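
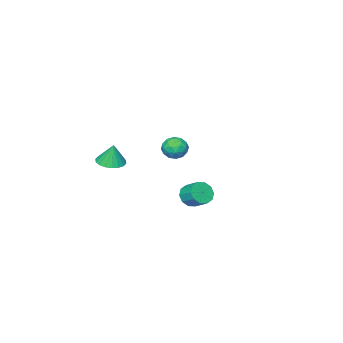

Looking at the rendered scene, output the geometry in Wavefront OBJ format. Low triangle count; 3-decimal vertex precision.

v 3.198 3.51 -4.245
v 3.696 3.825 -4.786
v 3.72 4.765 -4.216
v 3.222 4.45 -3.675
v 3.233 3.923 -4.929
v 3.257 4.864 -4.359
v 2.757 3.863 -4.81
v 2.781 4.804 -4.241
v 2.449 3.669 -4.476
v 2.473 4.61 -3.906
v 2.427 3.413 -4.053
v 2.451 4.354 -3.484
v 2.7 3.195 -3.704
v 2.724 4.135 -3.134
v 3.163 3.096 -3.561
v 3.187 4.037 -2.991
v 3.639 3.156 -3.679
v 3.663 4.097 -3.11
v 3.947 3.35 -4.014
v 3.971 4.291 -3.444
v 3.969 3.606 -4.436
v 3.993 4.547 -3.867
v 2.451 -4.016 -4.215
v 3.285 -3.616 -4.308
v 2.469 -3.724 -2.785
v 3.024 -3.301 -4.369
v 2.65 -3.127 -4.4
v 2.236 -3.129 -4.394
v 1.865 -3.307 -4.352
v 1.609 -3.626 -4.284
v 1.521 -4.021 -4.202
v 1.616 -4.416 -4.122
v 1.877 -4.732 -4.061
v 2.251 -4.906 -4.031
v 2.665 -4.903 -4.037
v 3.036 -4.725 -4.078
v 3.292 -4.407 -4.146
v 3.38 -4.011 -4.228
v -1.18 -1.62 -3.772
v -0.512 -2.195 -3.83
v -2.108 -2.705 -3.71
v -1.44 -3.28 -3.768
v -1.541 -2.792 -3.038
v -0.967 -2.122 -3.077
v -1.653 -2.778 -4.463
v -1.079 -2.108 -4.502
v -0.804 -2.911 -4.257
v -0.735 -2.92 -3.377
v -1.885 -1.98 -4.163
v -1.816 -1.989 -3.283
v -0.764 -1.813 -3.807
v -1.856 -3.087 -3.733
v -1.915 -2.801 -3.304
v -1.522 -3.139 -3.339
v -1.032 -1.769 -3.364
v -0.639 -2.107 -3.398
v -1.244 -2.458 -2.933
v -1.981 -2.793 -4.142
v -1.588 -3.131 -4.176
v -1.098 -1.761 -4.201
v -0.705 -2.099 -4.236
v -1.376 -2.442 -4.607
v -0.544 -2.571 -4.092
v -1.09 -3.209 -4.055
v -1.215 -2.914 -4.464
v -0.877 -2.52 -4.487
v -0.503 -2.576 -3.574
v -1.049 -3.214 -3.538
v -1.108 -2.927 -3.109
v -0.77 -2.533 -3.132
v -0.675 -2.997 -3.825
v -1.571 -1.686 -4.002
v -2.117 -2.324 -3.966
v -1.85 -2.367 -4.408
v -1.512 -1.973 -4.431
v -1.53 -1.691 -3.485
v -2.076 -2.329 -3.448
v -1.743 -2.38 -3.053
v -1.405 -1.986 -3.076
v -1.945 -1.903 -3.715
f 2 1 5
f 2 5 3
f 3 5 6
f 3 6 4
f 5 1 7
f 5 7 6
f 6 7 8
f 6 8 4
f 7 1 9
f 7 9 8
f 8 9 10
f 8 10 4
f 9 1 11
f 9 11 10
f 10 11 12
f 10 12 4
f 11 1 13
f 11 13 12
f 12 13 14
f 12 14 4
f 13 1 15
f 13 15 14
f 14 15 16
f 14 16 4
f 15 1 17
f 15 17 16
f 16 17 18
f 16 18 4
f 17 1 19
f 17 19 18
f 18 19 20
f 18 20 4
f 19 1 21
f 19 21 20
f 20 21 22
f 20 22 4
f 21 1 2
f 21 2 22
f 22 2 3
f 22 3 4
f 24 23 26
f 24 26 25
f 26 23 27
f 26 27 25
f 27 23 28
f 27 28 25
f 28 23 29
f 28 29 25
f 29 23 30
f 29 30 25
f 30 23 31
f 30 31 25
f 31 23 32
f 31 32 25
f 32 23 33
f 32 33 25
f 33 23 34
f 33 34 25
f 34 23 35
f 34 35 25
f 35 23 36
f 35 36 25
f 36 23 37
f 36 37 25
f 37 23 38
f 37 38 25
f 38 23 24
f 38 24 25
f 39 76 55
f 76 50 79
f 55 79 44
f 76 79 55
f 39 55 51
f 55 44 56
f 51 56 40
f 55 56 51
f 39 51 60
f 51 40 61
f 60 61 46
f 51 61 60
f 39 60 72
f 60 46 75
f 72 75 49
f 60 75 72
f 39 72 76
f 72 49 80
f 76 80 50
f 72 80 76
f 40 56 67
f 56 44 70
f 67 70 48
f 56 70 67
f 44 79 57
f 79 50 78
f 57 78 43
f 79 78 57
f 50 80 77
f 80 49 73
f 77 73 41
f 80 73 77
f 49 75 74
f 75 46 62
f 74 62 45
f 75 62 74
f 46 61 66
f 61 40 63
f 66 63 47
f 61 63 66
f 42 68 54
f 68 48 69
f 54 69 43
f 68 69 54
f 42 54 52
f 54 43 53
f 52 53 41
f 54 53 52
f 42 52 59
f 52 41 58
f 59 58 45
f 52 58 59
f 42 59 64
f 59 45 65
f 64 65 47
f 59 65 64
f 42 64 68
f 64 47 71
f 68 71 48
f 64 71 68
f 43 69 57
f 69 48 70
f 57 70 44
f 69 70 57
f 41 53 77
f 53 43 78
f 77 78 50
f 53 78 77
f 45 58 74
f 58 41 73
f 74 73 49
f 58 73 74
f 47 65 66
f 65 45 62
f 66 62 46
f 65 62 66
f 48 71 67
f 71 47 63
f 67 63 40
f 71 63 67



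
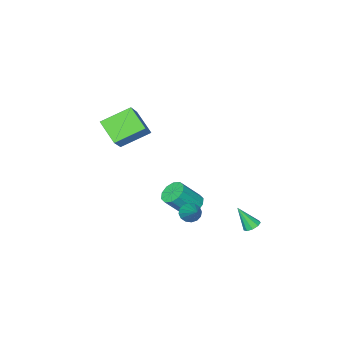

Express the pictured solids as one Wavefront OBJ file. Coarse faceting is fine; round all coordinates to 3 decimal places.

v -0.442 4.235 -2.173
v 0.014 4.084 -2.42
v 0.022 3.525 -0.887
v 0.062 4.412 -2.257
v -0.126 4.657 -2.054
v -0.461 4.704 -1.907
v -0.788 4.532 -1.884
v -0.952 4.221 -1.997
v -0.877 3.916 -2.192
v -0.599 3.761 -2.378
v -0.247 3.827 -2.468
v 2.938 3.085 -0.188
v 3.372 3.238 -0.619
v 3.642 4.575 1.048
v 3.112 3.421 -0.692
v 2.806 3.514 -0.63
v 2.535 3.492 -0.45
v 2.372 3.361 -0.199
v 2.361 3.156 0.054
v 2.505 2.932 0.243
v 2.765 2.749 0.316
v 3.071 2.656 0.254
v 3.342 2.678 0.073
v 3.505 2.809 -0.177
v 3.516 3.014 -0.431
v 1.303 -3.773 3.565
v 2.477 -2.738 4.951
v 1.322 -2.442 2.556
v 2.496 -1.408 3.942
v 2.924 -4.452 2.698
v 4.098 -3.418 4.084
v 2.943 -3.122 1.689
v 4.117 -2.087 3.075
v 1.903 1.96 -0.7
v 2.408 1.63 -1.21
v 3.462 1.231 0.089
v 2.957 1.56 0.6
v 2.527 2.101 -1.163
v 3.581 1.702 0.137
v 2.408 2.518 -0.938
v 3.462 2.119 0.361
v 2.096 2.722 -0.622
v 3.15 2.323 0.677
v 1.71 2.634 -0.336
v 2.765 2.235 0.963
v 1.398 2.289 -0.189
v 2.452 1.89 1.11
v 1.279 1.818 -0.237
v 2.333 1.419 1.063
v 1.398 1.401 -0.461
v 2.452 1.002 0.838
v 1.71 1.197 -0.777
v 2.764 0.798 0.522
v 2.095 1.285 -1.063
v 3.15 0.886 0.236
f 2 1 4
f 2 4 3
f 4 1 5
f 4 5 3
f 5 1 6
f 5 6 3
f 6 1 7
f 6 7 3
f 7 1 8
f 7 8 3
f 8 1 9
f 8 9 3
f 9 1 10
f 9 10 3
f 10 1 11
f 10 11 3
f 11 1 2
f 11 2 3
f 13 12 15
f 13 15 14
f 15 12 16
f 15 16 14
f 16 12 17
f 16 17 14
f 17 12 18
f 17 18 14
f 18 12 19
f 18 19 14
f 19 12 20
f 19 20 14
f 20 12 21
f 20 21 14
f 21 12 22
f 21 22 14
f 22 12 23
f 22 23 14
f 23 12 24
f 23 24 14
f 24 12 25
f 24 25 14
f 25 12 13
f 25 13 14
f 27 29 26
f 30 27 26
f 26 29 28
f 28 30 26
f 27 33 29
f 31 27 30
f 31 33 27
f 29 33 28
f 32 30 28
f 28 33 32
f 32 31 30
f 33 31 32
f 35 34 38
f 35 38 36
f 36 38 39
f 36 39 37
f 38 34 40
f 38 40 39
f 39 40 41
f 39 41 37
f 40 34 42
f 40 42 41
f 41 42 43
f 41 43 37
f 42 34 44
f 42 44 43
f 43 44 45
f 43 45 37
f 44 34 46
f 44 46 45
f 45 46 47
f 45 47 37
f 46 34 48
f 46 48 47
f 47 48 49
f 47 49 37
f 48 34 50
f 48 50 49
f 49 50 51
f 49 51 37
f 50 34 52
f 50 52 51
f 51 52 53
f 51 53 37
f 52 34 54
f 52 54 53
f 53 54 55
f 53 55 37
f 54 34 35
f 54 35 55
f 55 35 36
f 55 36 37



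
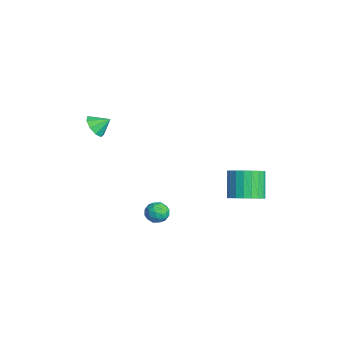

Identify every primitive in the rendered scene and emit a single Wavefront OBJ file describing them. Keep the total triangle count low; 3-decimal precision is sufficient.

v 4.458 2.753 -2.07
v 5.216 2.38 -1.431
v 4.141 2.693 0.029
v 3.382 3.067 -0.61
v 5.316 2.809 -1.45
v 4.24 3.122 0.01
v 5.267 3.228 -1.576
v 4.191 3.541 -0.116
v 5.078 3.565 -1.787
v 4.002 3.879 -0.328
v 4.782 3.763 -2.048
v 3.706 4.076 -0.588
v 4.429 3.785 -2.312
v 3.354 4.098 -0.852
v 4.082 3.629 -2.534
v 3.007 3.942 -1.074
v 3.8 3.322 -2.676
v 2.725 3.635 -1.216
v 3.631 2.916 -2.714
v 2.556 3.23 -1.254
v 3.606 2.483 -2.639
v 2.53 2.796 -1.18
v 3.727 2.096 -2.467
v 2.652 2.409 -1.007
v 3.975 1.823 -2.226
v 2.9 2.136 -0.766
v 4.307 1.71 -1.958
v 3.231 2.023 -0.498
v 4.664 1.778 -1.709
v 3.589 2.091 -0.249
v 4.986 2.015 -1.523
v 3.91 2.328 -0.063
v -3.375 -3.962 -0.192
v -2.722 -3.767 -0.701
v -3.145 -3.098 0.432
v -3.205 -3.503 -0.888
v -3.767 -3.454 -0.75
v -4.146 -3.642 -0.351
v -4.164 -3.979 0.122
v -3.813 -4.309 0.448
v -3.256 -4.476 0.474
v -2.755 -4.402 0.188
v -2.544 -4.122 -0.276
v 3.196 -1.546 -3.516
v 3.924 -1.703 -3.466
v 2.956 -2.397 -2.694
v 3.684 -2.554 -2.644
v 3.424 -1.904 -2.385
v 3.573 -1.378 -2.894
v 3.307 -2.722 -3.266
v 3.456 -2.196 -3.775
v 3.993 -2.43 -3.312
v 4.065 -1.925 -2.767
v 2.815 -2.175 -3.393
v 2.887 -1.67 -2.848
v 3.581 -1.55 -3.563
v 3.299 -2.55 -2.597
v 3.146 -2.168 -2.445
v 3.574 -2.261 -2.415
v 3.375 -1.358 -3.227
v 3.803 -1.451 -3.197
v 3.508 -1.569 -2.562
v 3.077 -2.649 -2.963
v 3.505 -2.742 -2.933
v 3.306 -1.839 -3.745
v 3.734 -1.932 -3.715
v 3.372 -2.531 -3.598
v 4.05 -2.07 -3.443
v 3.908 -2.57 -2.96
v 3.687 -2.669 -3.326
v 3.775 -2.359 -3.625
v 4.092 -1.772 -3.123
v 3.951 -2.273 -2.64
v 3.798 -1.89 -2.488
v 3.885 -1.581 -2.787
v 4.132 -2.2 -3.032
v 2.929 -1.827 -3.52
v 2.788 -2.328 -3.037
v 2.995 -2.519 -3.373
v 3.082 -2.21 -3.672
v 2.972 -1.53 -3.2
v 2.83 -2.03 -2.717
v 3.105 -1.741 -2.535
v 3.193 -1.431 -2.834
v 2.748 -1.9 -3.128
f 2 1 5
f 2 5 3
f 3 5 6
f 3 6 4
f 5 1 7
f 5 7 6
f 6 7 8
f 6 8 4
f 7 1 9
f 7 9 8
f 8 9 10
f 8 10 4
f 9 1 11
f 9 11 10
f 10 11 12
f 10 12 4
f 11 1 13
f 11 13 12
f 12 13 14
f 12 14 4
f 13 1 15
f 13 15 14
f 14 15 16
f 14 16 4
f 15 1 17
f 15 17 16
f 16 17 18
f 16 18 4
f 17 1 19
f 17 19 18
f 18 19 20
f 18 20 4
f 19 1 21
f 19 21 20
f 20 21 22
f 20 22 4
f 21 1 23
f 21 23 22
f 22 23 24
f 22 24 4
f 23 1 25
f 23 25 24
f 24 25 26
f 24 26 4
f 25 1 27
f 25 27 26
f 26 27 28
f 26 28 4
f 27 1 29
f 27 29 28
f 28 29 30
f 28 30 4
f 29 1 31
f 29 31 30
f 30 31 32
f 30 32 4
f 31 1 2
f 31 2 32
f 32 2 3
f 32 3 4
f 34 33 36
f 34 36 35
f 36 33 37
f 36 37 35
f 37 33 38
f 37 38 35
f 38 33 39
f 38 39 35
f 39 33 40
f 39 40 35
f 40 33 41
f 40 41 35
f 41 33 42
f 41 42 35
f 42 33 43
f 42 43 35
f 43 33 34
f 43 34 35
f 44 81 60
f 81 55 84
f 60 84 49
f 81 84 60
f 44 60 56
f 60 49 61
f 56 61 45
f 60 61 56
f 44 56 65
f 56 45 66
f 65 66 51
f 56 66 65
f 44 65 77
f 65 51 80
f 77 80 54
f 65 80 77
f 44 77 81
f 77 54 85
f 81 85 55
f 77 85 81
f 45 61 72
f 61 49 75
f 72 75 53
f 61 75 72
f 49 84 62
f 84 55 83
f 62 83 48
f 84 83 62
f 55 85 82
f 85 54 78
f 82 78 46
f 85 78 82
f 54 80 79
f 80 51 67
f 79 67 50
f 80 67 79
f 51 66 71
f 66 45 68
f 71 68 52
f 66 68 71
f 47 73 59
f 73 53 74
f 59 74 48
f 73 74 59
f 47 59 57
f 59 48 58
f 57 58 46
f 59 58 57
f 47 57 64
f 57 46 63
f 64 63 50
f 57 63 64
f 47 64 69
f 64 50 70
f 69 70 52
f 64 70 69
f 47 69 73
f 69 52 76
f 73 76 53
f 69 76 73
f 48 74 62
f 74 53 75
f 62 75 49
f 74 75 62
f 46 58 82
f 58 48 83
f 82 83 55
f 58 83 82
f 50 63 79
f 63 46 78
f 79 78 54
f 63 78 79
f 52 70 71
f 70 50 67
f 71 67 51
f 70 67 71
f 53 76 72
f 76 52 68
f 72 68 45
f 76 68 72



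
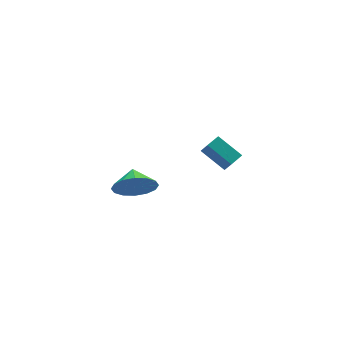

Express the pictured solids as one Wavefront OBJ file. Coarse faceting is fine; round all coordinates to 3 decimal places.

v -2.394 -0.402 -0.184
v -1.769 -0.16 -0.966
v -2.166 0.522 0.284
v -2.247 0.029 -1.107
v -2.765 0.103 -1.001
v -3.182 0.042 -0.676
v -3.389 -0.138 -0.219
v -3.329 -0.389 0.248
v -3.019 -0.643 0.599
v -2.541 -0.833 0.74
v -2.023 -0.907 0.634
v -1.606 -0.846 0.309
v -1.399 -0.665 -0.148
v -1.459 -0.415 -0.615
v 3.253 3.163 -3.038
v 3.38 2.682 -2.361
v 2.469 4.16 -2.182
v 2.597 3.679 -1.505
v 3.963 3.581 -2.875
v 4.091 3.1 -2.198
v 3.18 4.578 -2.019
v 3.307 4.097 -1.342
f 2 1 4
f 2 4 3
f 4 1 5
f 4 5 3
f 5 1 6
f 5 6 3
f 6 1 7
f 6 7 3
f 7 1 8
f 7 8 3
f 8 1 9
f 8 9 3
f 9 1 10
f 9 10 3
f 10 1 11
f 10 11 3
f 11 1 12
f 11 12 3
f 12 1 13
f 12 13 3
f 13 1 14
f 13 14 3
f 14 1 2
f 14 2 3
f 16 18 15
f 19 16 15
f 15 18 17
f 17 19 15
f 16 22 18
f 20 16 19
f 20 22 16
f 18 22 17
f 21 19 17
f 17 22 21
f 21 20 19
f 22 20 21



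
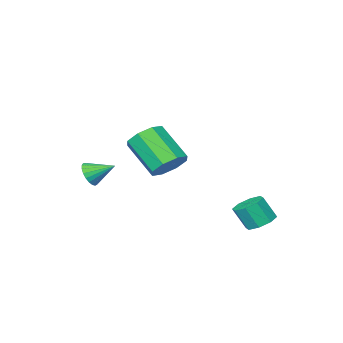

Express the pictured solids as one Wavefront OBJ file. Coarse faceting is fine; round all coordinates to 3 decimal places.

v -3.088 2.937 -3.173
v -2.35 2.985 -3.421
v -1.954 2.511 -2.335
v -2.692 2.463 -2.087
v -2.529 3.48 -3.14
v -2.133 3.006 -2.054
v -3.036 3.657 -2.878
v -2.639 3.183 -1.791
v -3.573 3.412 -2.789
v -3.176 2.938 -1.702
v -3.826 2.889 -2.925
v -3.43 2.415 -1.839
v -3.647 2.394 -3.206
v -3.251 1.92 -2.12
v -3.141 2.217 -3.469
v -2.744 1.743 -2.382
v -2.604 2.462 -3.558
v -2.207 1.988 -2.471
v 1.827 -3.147 -1.092
v 2.317 -3.034 -0.605
v 1.033 -2.313 -0.488
v 2.38 -2.83 -0.804
v 2.347 -2.681 -1.052
v 2.225 -2.613 -1.307
v 2.034 -2.637 -1.525
v 1.806 -2.749 -1.668
v 1.583 -2.93 -1.712
v 1.401 -3.149 -1.648
v 1.293 -3.367 -1.489
v 1.277 -3.547 -1.261
v 1.357 -3.658 -1.004
v 1.517 -3.681 -0.762
v 1.731 -3.611 -0.577
v 1.962 -3.461 -0.482
v 2.169 -3.257 -0.492
v 1.439 2.397 1.146
v 2.353 2.438 1.054
v 2.556 0.904 2.383
v 1.641 0.863 2.474
v 2.115 2.854 1.57
v 2.318 1.32 2.899
v 1.481 3.002 1.837
v 1.684 1.468 3.166
v 0.822 2.796 1.7
v 1.025 1.261 3.029
v 0.524 2.356 1.237
v 0.727 0.822 2.566
v 0.762 1.94 0.721
v 0.965 0.406 2.05
v 1.396 1.792 0.454
v 1.599 0.258 1.783
v 2.055 1.999 0.591
v 2.258 0.464 1.92
f 2 1 5
f 2 5 3
f 3 5 6
f 3 6 4
f 5 1 7
f 5 7 6
f 6 7 8
f 6 8 4
f 7 1 9
f 7 9 8
f 8 9 10
f 8 10 4
f 9 1 11
f 9 11 10
f 10 11 12
f 10 12 4
f 11 1 13
f 11 13 12
f 12 13 14
f 12 14 4
f 13 1 15
f 13 15 14
f 14 15 16
f 14 16 4
f 15 1 17
f 15 17 16
f 16 17 18
f 16 18 4
f 17 1 2
f 17 2 18
f 18 2 3
f 18 3 4
f 20 19 22
f 20 22 21
f 22 19 23
f 22 23 21
f 23 19 24
f 23 24 21
f 24 19 25
f 24 25 21
f 25 19 26
f 25 26 21
f 26 19 27
f 26 27 21
f 27 19 28
f 27 28 21
f 28 19 29
f 28 29 21
f 29 19 30
f 29 30 21
f 30 19 31
f 30 31 21
f 31 19 32
f 31 32 21
f 32 19 33
f 32 33 21
f 33 19 34
f 33 34 21
f 34 19 35
f 34 35 21
f 35 19 20
f 35 20 21
f 37 36 40
f 37 40 38
f 38 40 41
f 38 41 39
f 40 36 42
f 40 42 41
f 41 42 43
f 41 43 39
f 42 36 44
f 42 44 43
f 43 44 45
f 43 45 39
f 44 36 46
f 44 46 45
f 45 46 47
f 45 47 39
f 46 36 48
f 46 48 47
f 47 48 49
f 47 49 39
f 48 36 50
f 48 50 49
f 49 50 51
f 49 51 39
f 50 36 52
f 50 52 51
f 51 52 53
f 51 53 39
f 52 36 37
f 52 37 53
f 53 37 38
f 53 38 39



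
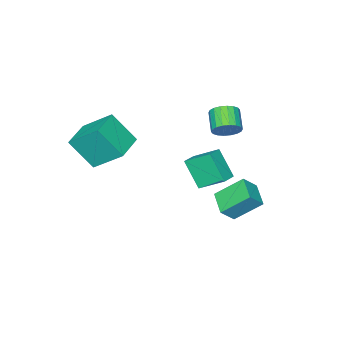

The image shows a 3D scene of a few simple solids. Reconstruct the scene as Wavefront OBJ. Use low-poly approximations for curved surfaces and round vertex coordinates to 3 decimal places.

v 3.383 -4.331 3.63
v 2.795 -2.74 5
v 2.765 -3.151 1.994
v 2.177 -1.56 3.363
v 5.043 -3.62 3.517
v 4.455 -2.029 4.886
v 4.425 -2.44 1.88
v 3.837 -0.849 3.25
v -0.848 2.049 -1.13
v -1.85 3.142 0.105
v -0.085 3.231 -1.557
v -1.087 4.324 -0.322
v -0.053 1.836 -0.298
v -1.055 2.929 0.937
v 0.71 3.018 -0.725
v -0.292 4.111 0.51
v -1.626 1.187 3.539
v -0.98 1.054 4.026
v -1.708 0.16 4.748
v -2.354 0.293 4.261
v -1.152 1.329 4.193
v -1.88 0.436 4.915
v -1.418 1.576 4.23
v -2.146 0.683 4.952
v -1.725 1.746 4.131
v -2.453 0.852 4.853
v -2.013 1.805 3.914
v -2.741 0.912 4.636
v -2.224 1.742 3.623
v -2.952 0.848 4.345
v -2.316 1.568 3.315
v -3.044 0.675 4.037
v -2.272 1.32 3.052
v -3 0.426 3.774
v -2.1 1.044 2.885
v -2.828 0.151 3.607
v -1.834 0.797 2.848
v -2.562 -0.096 3.57
v -1.527 0.628 2.947
v -2.255 -0.266 3.669
v -1.239 0.568 3.164
v -1.967 -0.325 3.886
v -1.028 0.632 3.455
v -1.756 -0.262 4.177
v -0.936 0.805 3.763
v -1.664 -0.088 4.485
v -2.621 -1.1 -2.272
v -2.669 -2.24 -0.678
v -3.21 0.249 -1.325
v -3.258 -0.891 0.269
v -1.642 -0.829 -2.049
v -1.69 -1.969 -0.455
v -2.231 0.52 -1.102
v -2.279 -0.62 0.492
f 2 4 1
f 5 2 1
f 1 4 3
f 3 5 1
f 2 8 4
f 6 2 5
f 6 8 2
f 4 8 3
f 7 5 3
f 3 8 7
f 7 6 5
f 8 6 7
f 10 12 9
f 13 10 9
f 9 12 11
f 11 13 9
f 10 16 12
f 14 10 13
f 14 16 10
f 12 16 11
f 15 13 11
f 11 16 15
f 15 14 13
f 16 14 15
f 18 17 21
f 18 21 19
f 19 21 22
f 19 22 20
f 21 17 23
f 21 23 22
f 22 23 24
f 22 24 20
f 23 17 25
f 23 25 24
f 24 25 26
f 24 26 20
f 25 17 27
f 25 27 26
f 26 27 28
f 26 28 20
f 27 17 29
f 27 29 28
f 28 29 30
f 28 30 20
f 29 17 31
f 29 31 30
f 30 31 32
f 30 32 20
f 31 17 33
f 31 33 32
f 32 33 34
f 32 34 20
f 33 17 35
f 33 35 34
f 34 35 36
f 34 36 20
f 35 17 37
f 35 37 36
f 36 37 38
f 36 38 20
f 37 17 39
f 37 39 38
f 38 39 40
f 38 40 20
f 39 17 41
f 39 41 40
f 40 41 42
f 40 42 20
f 41 17 43
f 41 43 42
f 42 43 44
f 42 44 20
f 43 17 45
f 43 45 44
f 44 45 46
f 44 46 20
f 45 17 18
f 45 18 46
f 46 18 19
f 46 19 20
f 48 50 47
f 51 48 47
f 47 50 49
f 49 51 47
f 48 54 50
f 52 48 51
f 52 54 48
f 50 54 49
f 53 51 49
f 49 54 53
f 53 52 51
f 54 52 53



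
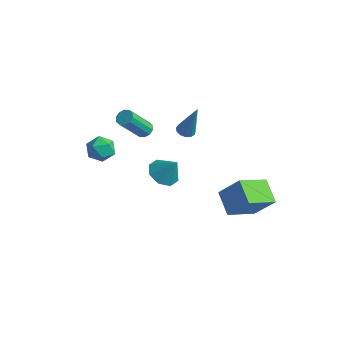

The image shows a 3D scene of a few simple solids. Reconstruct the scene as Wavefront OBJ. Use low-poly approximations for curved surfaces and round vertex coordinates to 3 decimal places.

v -1.116 1.95 2.137
v -0.821 2.359 2.012
v -0.404 2.05 4.143
v -1.079 2.467 2.099
v -1.349 2.41 2.197
v -1.545 2.208 2.277
v -1.605 1.923 2.312
v -1.509 1.647 2.292
v -1.288 1.467 2.223
v -1.013 1.44 2.126
v -0.77 1.575 2.034
v -0.637 1.829 1.974
v -0.656 2.122 1.966
v 0.166 3.061 -2.81
v 1.217 3.488 -1.465
v 0.501 4.771 -3.615
v 1.552 5.199 -2.27
v 1.348 2.481 -3.55
v 2.399 2.909 -2.205
v 1.683 4.192 -4.355
v 2.734 4.619 -3.01
v -2.817 0.704 1.959
v -2.56 1.034 2.251
v -2.786 -0.154 3.793
v -3.043 -0.484 3.501
v -2.865 1.11 2.264
v -3.091 -0.078 3.807
v -3.152 1.031 2.161
v -3.378 -0.158 3.704
v -3.312 0.827 1.981
v -3.538 -0.361 3.523
v -3.282 0.576 1.792
v -3.508 -0.612 3.335
v -3.074 0.374 1.667
v -3.3 -0.814 3.209
v -2.769 0.298 1.653
v -2.995 -0.89 3.196
v -2.482 0.378 1.756
v -2.708 -0.811 3.299
v -2.322 0.581 1.937
v -2.548 -0.607 3.479
v -2.352 0.832 2.125
v -2.578 -0.356 3.668
v 1.504 -2.331 2.991
v 2.217 -2.594 2.588
v 2.196 -2.109 4.069
v 2.113 -1.947 2.521
v 1.653 -1.526 2.729
v 1.105 -1.576 3.091
v 0.791 -2.069 3.394
v 0.895 -2.715 3.461
v 1.355 -3.137 3.253
v 1.903 -3.087 2.891
v -4.48 -0.907 1.089
v -3.853 -0.824 0.535
v -3.847 -1.976 1.645
v -3.22 -1.893 1.091
v -3.33 -1.314 1.692
v -3.721 -0.654 1.348
v -3.979 -2.146 0.832
v -4.37 -1.486 0.488
v -3.543 -1.59 0.376
v -3.142 -1.076 0.907
v -4.558 -1.724 1.273
v -4.157 -1.21 1.804
f 2 1 4
f 2 4 3
f 4 1 5
f 4 5 3
f 5 1 6
f 5 6 3
f 6 1 7
f 6 7 3
f 7 1 8
f 7 8 3
f 8 1 9
f 8 9 3
f 9 1 10
f 9 10 3
f 10 1 11
f 10 11 3
f 11 1 12
f 11 12 3
f 12 1 13
f 12 13 3
f 13 1 2
f 13 2 3
f 15 17 14
f 18 15 14
f 14 17 16
f 16 18 14
f 15 21 17
f 19 15 18
f 19 21 15
f 17 21 16
f 20 18 16
f 16 21 20
f 20 19 18
f 21 19 20
f 23 22 26
f 23 26 24
f 24 26 27
f 24 27 25
f 26 22 28
f 26 28 27
f 27 28 29
f 27 29 25
f 28 22 30
f 28 30 29
f 29 30 31
f 29 31 25
f 30 22 32
f 30 32 31
f 31 32 33
f 31 33 25
f 32 22 34
f 32 34 33
f 33 34 35
f 33 35 25
f 34 22 36
f 34 36 35
f 35 36 37
f 35 37 25
f 36 22 38
f 36 38 37
f 37 38 39
f 37 39 25
f 38 22 40
f 38 40 39
f 39 40 41
f 39 41 25
f 40 22 42
f 40 42 41
f 41 42 43
f 41 43 25
f 42 22 23
f 42 23 43
f 43 23 24
f 43 24 25
f 45 44 47
f 45 47 46
f 47 44 48
f 47 48 46
f 48 44 49
f 48 49 46
f 49 44 50
f 49 50 46
f 50 44 51
f 50 51 46
f 51 44 52
f 51 52 46
f 52 44 53
f 52 53 46
f 53 44 45
f 53 45 46
f 54 65 59
f 54 59 55
f 54 55 61
f 54 61 64
f 54 64 65
f 55 59 63
f 59 65 58
f 65 64 56
f 64 61 60
f 61 55 62
f 57 63 58
f 57 58 56
f 57 56 60
f 57 60 62
f 57 62 63
f 58 63 59
f 56 58 65
f 60 56 64
f 62 60 61
f 63 62 55



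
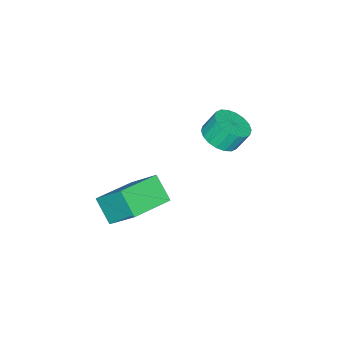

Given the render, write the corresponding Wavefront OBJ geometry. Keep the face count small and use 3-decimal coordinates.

v 2.756 -0.608 -5.337
v 2.381 -1.568 -4.361
v 2.836 0.765 -3.954
v 2.461 -0.196 -2.979
v 4.799 -1.064 -5.001
v 4.424 -2.025 -4.026
v 4.879 0.308 -3.619
v 4.504 -0.652 -2.643
v -1.174 0.738 -2.79
v -0.501 1.404 -2.864
v -0.854 1.869 -1.884
v -1.526 1.202 -1.81
v -0.829 1.579 -3.065
v -1.182 2.044 -2.085
v -1.226 1.587 -3.211
v -1.578 2.052 -2.232
v -1.612 1.427 -3.275
v -1.965 1.892 -2.295
v -1.911 1.13 -3.242
v -2.264 1.595 -2.262
v -2.064 0.756 -3.119
v -2.417 1.221 -2.14
v -2.041 0.378 -2.931
v -2.394 0.842 -1.952
v -1.846 0.071 -2.716
v -2.199 0.536 -1.736
v -1.518 -0.104 -2.515
v -1.871 0.361 -1.535
v -1.122 -0.112 -2.368
v -1.474 0.353 -1.389
v -0.735 0.048 -2.305
v -1.088 0.513 -1.325
v -0.436 0.345 -2.338
v -0.789 0.81 -1.358
v -0.283 0.719 -2.46
v -0.636 1.184 -1.481
v -0.306 1.098 -2.648
v -0.659 1.562 -1.669
f 2 4 1
f 5 2 1
f 1 4 3
f 3 5 1
f 2 8 4
f 6 2 5
f 6 8 2
f 4 8 3
f 7 5 3
f 3 8 7
f 7 6 5
f 8 6 7
f 10 9 13
f 10 13 11
f 11 13 14
f 11 14 12
f 13 9 15
f 13 15 14
f 14 15 16
f 14 16 12
f 15 9 17
f 15 17 16
f 16 17 18
f 16 18 12
f 17 9 19
f 17 19 18
f 18 19 20
f 18 20 12
f 19 9 21
f 19 21 20
f 20 21 22
f 20 22 12
f 21 9 23
f 21 23 22
f 22 23 24
f 22 24 12
f 23 9 25
f 23 25 24
f 24 25 26
f 24 26 12
f 25 9 27
f 25 27 26
f 26 27 28
f 26 28 12
f 27 9 29
f 27 29 28
f 28 29 30
f 28 30 12
f 29 9 31
f 29 31 30
f 30 31 32
f 30 32 12
f 31 9 33
f 31 33 32
f 32 33 34
f 32 34 12
f 33 9 35
f 33 35 34
f 34 35 36
f 34 36 12
f 35 9 37
f 35 37 36
f 36 37 38
f 36 38 12
f 37 9 10
f 37 10 38
f 38 10 11
f 38 11 12



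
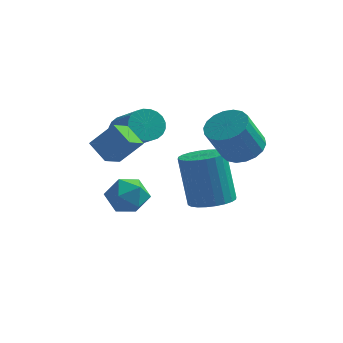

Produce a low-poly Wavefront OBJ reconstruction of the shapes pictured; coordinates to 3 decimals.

v 0.094 -0.542 -3.008
v 0.781 -1.024 -2.733
v -0.801 -1.556 -2.547
v -0.114 -2.038 -2.272
v -0.319 -1.285 -1.859
v 0.235 -0.658 -2.143
v -0.255 -1.922 -3.137
v 0.299 -1.295 -3.421
v 0.566 -1.877 -2.813
v 0.526 -1.483 -2.023
v -0.546 -1.097 -3.257
v -0.586 -0.703 -2.467
v -0.382 0.013 -0.103
v 0.026 0.58 0.072
v 1.069 -0.485 1.097
v 0.662 -1.053 0.923
v -0.168 0.587 0.275
v 0.876 -0.479 1.301
v -0.394 0.506 0.422
v 0.65 -0.559 1.447
v -0.618 0.35 0.488
v 0.426 -0.715 1.513
v -0.806 0.143 0.464
v 0.238 -0.922 1.49
v -0.93 -0.084 0.354
v 0.114 -1.149 1.38
v -0.97 -0.297 0.175
v 0.074 -1.362 1.2
v -0.921 -0.462 -0.047
v 0.123 -1.527 0.978
v -0.789 -0.555 -0.277
v 0.254 -1.62 0.748
v -0.596 -0.561 -0.481
v 0.448 -1.627 0.545
v -0.37 -0.481 -0.627
v 0.674 -1.546 0.398
v -0.146 -0.325 -0.693
v 0.898 -1.39 0.332
v 0.042 -0.118 -0.67
v 1.086 -1.183 0.356
v 0.166 0.109 -0.56
v 1.21 -0.956 0.466
v 0.206 0.322 -0.38
v 1.25 -0.743 0.645
v 0.157 0.487 -0.158
v 1.201 -0.578 0.867
v -0.252 -3.168 0.927
v -0.504 -4.011 1.381
v 0.527 -2.933 1.796
v 0.275 -3.776 2.25
v 0.445 -3.644 0.43
v 0.193 -4.487 0.884
v 1.224 -3.409 1.299
v 0.972 -4.252 1.753
v 4.021 -0.622 0.032
v 4.789 -0.97 0.141
v 4.307 -1.605 1.516
v 3.539 -1.258 1.408
v 4.825 -0.633 0.309
v 4.343 -1.268 1.684
v 4.701 -0.294 0.422
v 4.219 -0.929 1.798
v 4.443 -0.02 0.458
v 3.961 -0.655 1.834
v 4.101 0.135 0.41
v 3.619 -0.501 1.786
v 3.743 0.14 0.287
v 3.261 -0.496 1.662
v 3.441 -0.007 0.113
v 2.959 -0.642 1.489
v 3.253 -0.275 -0.076
v 2.771 -0.91 1.299
v 3.217 -0.612 -0.244
v 2.735 -1.247 1.131
v 3.341 -0.951 -0.358
v 2.859 -1.586 1.018
v 3.599 -1.225 -0.394
v 3.117 -1.86 0.982
v 3.941 -1.379 -0.346
v 3.459 -2.015 1.03
v 4.299 -1.384 -0.222
v 3.817 -2.02 1.153
v 4.601 -1.238 -0.049
v 4.119 -1.873 1.327
v 2.897 -0.529 -2.923
v 3.501 0.111 -2.914
v 3.007 0.549 -0.868
v 2.403 -0.091 -0.877
v 3.223 0.283 -3.018
v 2.729 0.721 -0.972
v 2.895 0.331 -3.108
v 2.401 0.77 -1.062
v 2.567 0.249 -3.169
v 2.073 0.687 -1.123
v 2.29 0.048 -3.193
v 1.796 0.486 -1.147
v 2.105 -0.241 -3.176
v 1.611 0.197 -1.13
v 2.04 -0.574 -3.12
v 1.547 -0.135 -1.074
v 2.106 -0.899 -3.035
v 1.613 -0.461 -0.988
v 2.293 -1.169 -2.932
v 1.799 -0.731 -0.886
v 2.571 -1.341 -2.828
v 2.077 -0.903 -0.782
v 2.899 -1.39 -2.738
v 2.405 -0.951 -0.692
v 3.227 -1.307 -2.677
v 2.733 -0.869 -0.631
v 3.504 -1.106 -2.653
v 3.01 -0.668 -0.607
v 3.689 -0.817 -2.67
v 3.195 -0.379 -0.624
v 3.753 -0.485 -2.726
v 3.26 -0.046 -0.68
v 3.687 -0.159 -2.812
v 3.194 0.279 -0.765
f 1 12 6
f 1 6 2
f 1 2 8
f 1 8 11
f 1 11 12
f 2 6 10
f 6 12 5
f 12 11 3
f 11 8 7
f 8 2 9
f 4 10 5
f 4 5 3
f 4 3 7
f 4 7 9
f 4 9 10
f 5 10 6
f 3 5 12
f 7 3 11
f 9 7 8
f 10 9 2
f 14 13 17
f 14 17 15
f 15 17 18
f 15 18 16
f 17 13 19
f 17 19 18
f 18 19 20
f 18 20 16
f 19 13 21
f 19 21 20
f 20 21 22
f 20 22 16
f 21 13 23
f 21 23 22
f 22 23 24
f 22 24 16
f 23 13 25
f 23 25 24
f 24 25 26
f 24 26 16
f 25 13 27
f 25 27 26
f 26 27 28
f 26 28 16
f 27 13 29
f 27 29 28
f 28 29 30
f 28 30 16
f 29 13 31
f 29 31 30
f 30 31 32
f 30 32 16
f 31 13 33
f 31 33 32
f 32 33 34
f 32 34 16
f 33 13 35
f 33 35 34
f 34 35 36
f 34 36 16
f 35 13 37
f 35 37 36
f 36 37 38
f 36 38 16
f 37 13 39
f 37 39 38
f 38 39 40
f 38 40 16
f 39 13 41
f 39 41 40
f 40 41 42
f 40 42 16
f 41 13 43
f 41 43 42
f 42 43 44
f 42 44 16
f 43 13 45
f 43 45 44
f 44 45 46
f 44 46 16
f 45 13 14
f 45 14 46
f 46 14 15
f 46 15 16
f 48 50 47
f 51 48 47
f 47 50 49
f 49 51 47
f 48 54 50
f 52 48 51
f 52 54 48
f 50 54 49
f 53 51 49
f 49 54 53
f 53 52 51
f 54 52 53
f 56 55 59
f 56 59 57
f 57 59 60
f 57 60 58
f 59 55 61
f 59 61 60
f 60 61 62
f 60 62 58
f 61 55 63
f 61 63 62
f 62 63 64
f 62 64 58
f 63 55 65
f 63 65 64
f 64 65 66
f 64 66 58
f 65 55 67
f 65 67 66
f 66 67 68
f 66 68 58
f 67 55 69
f 67 69 68
f 68 69 70
f 68 70 58
f 69 55 71
f 69 71 70
f 70 71 72
f 70 72 58
f 71 55 73
f 71 73 72
f 72 73 74
f 72 74 58
f 73 55 75
f 73 75 74
f 74 75 76
f 74 76 58
f 75 55 77
f 75 77 76
f 76 77 78
f 76 78 58
f 77 55 79
f 77 79 78
f 78 79 80
f 78 80 58
f 79 55 81
f 79 81 80
f 80 81 82
f 80 82 58
f 81 55 83
f 81 83 82
f 82 83 84
f 82 84 58
f 83 55 56
f 83 56 84
f 84 56 57
f 84 57 58
f 86 85 89
f 86 89 87
f 87 89 90
f 87 90 88
f 89 85 91
f 89 91 90
f 90 91 92
f 90 92 88
f 91 85 93
f 91 93 92
f 92 93 94
f 92 94 88
f 93 85 95
f 93 95 94
f 94 95 96
f 94 96 88
f 95 85 97
f 95 97 96
f 96 97 98
f 96 98 88
f 97 85 99
f 97 99 98
f 98 99 100
f 98 100 88
f 99 85 101
f 99 101 100
f 100 101 102
f 100 102 88
f 101 85 103
f 101 103 102
f 102 103 104
f 102 104 88
f 103 85 105
f 103 105 104
f 104 105 106
f 104 106 88
f 105 85 107
f 105 107 106
f 106 107 108
f 106 108 88
f 107 85 109
f 107 109 108
f 108 109 110
f 108 110 88
f 109 85 111
f 109 111 110
f 110 111 112
f 110 112 88
f 111 85 113
f 111 113 112
f 112 113 114
f 112 114 88
f 113 85 115
f 113 115 114
f 114 115 116
f 114 116 88
f 115 85 117
f 115 117 116
f 116 117 118
f 116 118 88
f 117 85 86
f 117 86 118
f 118 86 87
f 118 87 88



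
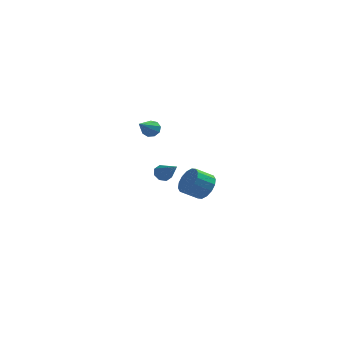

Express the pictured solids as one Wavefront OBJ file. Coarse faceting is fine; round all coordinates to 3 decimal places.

v -0.378 4.629 1.008
v -0.125 4.251 0.571
v -0.902 3.091 2.032
v 0.17 4.35 0.87
v 0.208 4.579 1.233
v -0.028 4.831 1.491
v -0.428 4.989 1.522
v -0.805 4.977 1.313
v -0.982 4.803 0.961
v -0.877 4.547 0.631
v -0.538 4.329 0.477
v 3.579 -3.314 0.091
v 4.135 -3.46 0.796
v 3.198 -3.851 1.454
v 2.641 -3.706 0.749
v 3.986 -3.016 0.848
v 3.049 -3.407 1.506
v 3.728 -2.652 0.697
v 2.791 -3.043 1.355
v 3.43 -2.466 0.384
v 2.492 -2.857 1.042
v 3.171 -2.507 -0.008
v 2.234 -2.898 0.65
v 3.022 -2.764 -0.374
v 2.085 -3.155 0.284
v 3.022 -3.169 -0.614
v 2.085 -3.56 0.044
v 3.171 -3.613 -0.666
v 2.234 -4.004 -0.008
v 3.429 -3.977 -0.515
v 2.492 -4.368 0.143
v 3.728 -4.163 -0.202
v 2.79 -4.554 0.456
v 3.986 -4.122 0.19
v 3.049 -4.513 0.848
v 4.135 -3.865 0.556
v 3.198 -4.256 1.214
v 0.573 2.52 -1.668
v 1.078 2.595 -2.02
v 1.507 1.36 -0.572
v 1.054 2.911 -1.666
v 0.749 2.997 -1.313
v 0.34 2.805 -1.169
v 0.067 2.446 -1.316
v 0.091 2.13 -1.67
v 0.396 2.043 -2.023
v 0.805 2.236 -2.167
f 2 1 4
f 2 4 3
f 4 1 5
f 4 5 3
f 5 1 6
f 5 6 3
f 6 1 7
f 6 7 3
f 7 1 8
f 7 8 3
f 8 1 9
f 8 9 3
f 9 1 10
f 9 10 3
f 10 1 11
f 10 11 3
f 11 1 2
f 11 2 3
f 13 12 16
f 13 16 14
f 14 16 17
f 14 17 15
f 16 12 18
f 16 18 17
f 17 18 19
f 17 19 15
f 18 12 20
f 18 20 19
f 19 20 21
f 19 21 15
f 20 12 22
f 20 22 21
f 21 22 23
f 21 23 15
f 22 12 24
f 22 24 23
f 23 24 25
f 23 25 15
f 24 12 26
f 24 26 25
f 25 26 27
f 25 27 15
f 26 12 28
f 26 28 27
f 27 28 29
f 27 29 15
f 28 12 30
f 28 30 29
f 29 30 31
f 29 31 15
f 30 12 32
f 30 32 31
f 31 32 33
f 31 33 15
f 32 12 34
f 32 34 33
f 33 34 35
f 33 35 15
f 34 12 36
f 34 36 35
f 35 36 37
f 35 37 15
f 36 12 13
f 36 13 37
f 37 13 14
f 37 14 15
f 39 38 41
f 39 41 40
f 41 38 42
f 41 42 40
f 42 38 43
f 42 43 40
f 43 38 44
f 43 44 40
f 44 38 45
f 44 45 40
f 45 38 46
f 45 46 40
f 46 38 47
f 46 47 40
f 47 38 39
f 47 39 40



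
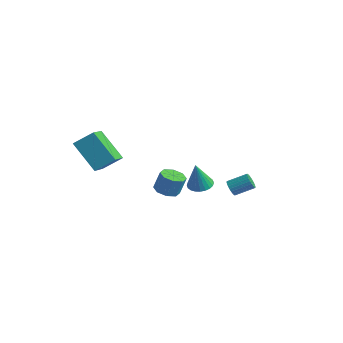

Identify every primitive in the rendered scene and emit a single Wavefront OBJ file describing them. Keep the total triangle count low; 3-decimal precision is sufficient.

v 1.152 3.221 -1.321
v 1.389 2.821 -1.067
v 2.166 3.639 -0.505
v 1.928 4.039 -0.759
v 1.502 2.832 -1.24
v 2.279 3.65 -0.678
v 1.562 2.903 -1.425
v 2.339 3.72 -0.863
v 1.559 3.022 -1.594
v 2.336 3.839 -1.032
v 1.495 3.171 -1.722
v 2.271 3.988 -1.16
v 1.378 3.328 -1.788
v 2.154 4.145 -1.226
v 1.226 3.469 -1.784
v 2.003 4.286 -1.222
v 1.063 3.572 -1.709
v 1.84 4.389 -1.147
v 0.914 3.621 -1.575
v 1.691 4.439 -1.013
v 0.801 3.61 -1.402
v 1.578 4.428 -0.84
v 0.741 3.54 -1.217
v 1.518 4.357 -0.655
v 0.744 3.421 -1.048
v 1.521 4.238 -0.486
v 0.809 3.272 -0.92
v 1.585 4.089 -0.358
v 0.926 3.115 -0.854
v 1.702 3.932 -0.292
v 1.077 2.974 -0.858
v 1.854 3.791 -0.296
v 1.24 2.871 -0.933
v 2.017 3.688 -0.371
v 3.469 -2.014 2.661
v 4.004 -1.56 2.772
v 3.451 -2.386 4.279
v 3.785 -1.395 2.807
v 3.517 -1.324 2.821
v 3.243 -1.357 2.81
v 3.002 -1.491 2.776
v 2.833 -1.704 2.725
v 2.761 -1.965 2.665
v 2.796 -2.233 2.603
v 2.934 -2.467 2.551
v 3.153 -2.633 2.515
v 3.42 -2.704 2.502
v 3.695 -2.67 2.513
v 3.936 -2.536 2.546
v 4.105 -2.323 2.597
v 4.177 -2.063 2.658
v 4.142 -1.795 2.719
v 0.974 -1.881 0.999
v 1.466 -2.433 1.036
v 1.698 -2.15 2.158
v 1.206 -1.599 2.121
v 1.699 -1.945 0.865
v 1.931 -1.663 1.987
v 1.507 -1.42 0.773
v 1.739 -1.138 1.895
v 1.003 -1.166 0.813
v 1.235 -0.883 1.935
v 0.482 -1.33 0.962
v 0.714 -1.047 2.084
v 0.249 -1.817 1.133
v 0.481 -1.535 2.255
v 0.441 -2.342 1.225
v 0.673 -2.06 2.347
v 0.945 -2.597 1.185
v 1.177 -2.314 2.307
v -2.509 -3.149 1.787
v -1.647 -4.626 2.704
v -4.081 -3.156 3.254
v -3.22 -4.633 4.171
v -1.82 -2.287 2.529
v -0.959 -3.764 3.446
v -3.393 -2.294 3.996
v -2.531 -3.771 4.913
f 2 1 5
f 2 5 3
f 3 5 6
f 3 6 4
f 5 1 7
f 5 7 6
f 6 7 8
f 6 8 4
f 7 1 9
f 7 9 8
f 8 9 10
f 8 10 4
f 9 1 11
f 9 11 10
f 10 11 12
f 10 12 4
f 11 1 13
f 11 13 12
f 12 13 14
f 12 14 4
f 13 1 15
f 13 15 14
f 14 15 16
f 14 16 4
f 15 1 17
f 15 17 16
f 16 17 18
f 16 18 4
f 17 1 19
f 17 19 18
f 18 19 20
f 18 20 4
f 19 1 21
f 19 21 20
f 20 21 22
f 20 22 4
f 21 1 23
f 21 23 22
f 22 23 24
f 22 24 4
f 23 1 25
f 23 25 24
f 24 25 26
f 24 26 4
f 25 1 27
f 25 27 26
f 26 27 28
f 26 28 4
f 27 1 29
f 27 29 28
f 28 29 30
f 28 30 4
f 29 1 31
f 29 31 30
f 30 31 32
f 30 32 4
f 31 1 33
f 31 33 32
f 32 33 34
f 32 34 4
f 33 1 2
f 33 2 34
f 34 2 3
f 34 3 4
f 36 35 38
f 36 38 37
f 38 35 39
f 38 39 37
f 39 35 40
f 39 40 37
f 40 35 41
f 40 41 37
f 41 35 42
f 41 42 37
f 42 35 43
f 42 43 37
f 43 35 44
f 43 44 37
f 44 35 45
f 44 45 37
f 45 35 46
f 45 46 37
f 46 35 47
f 46 47 37
f 47 35 48
f 47 48 37
f 48 35 49
f 48 49 37
f 49 35 50
f 49 50 37
f 50 35 51
f 50 51 37
f 51 35 52
f 51 52 37
f 52 35 36
f 52 36 37
f 54 53 57
f 54 57 55
f 55 57 58
f 55 58 56
f 57 53 59
f 57 59 58
f 58 59 60
f 58 60 56
f 59 53 61
f 59 61 60
f 60 61 62
f 60 62 56
f 61 53 63
f 61 63 62
f 62 63 64
f 62 64 56
f 63 53 65
f 63 65 64
f 64 65 66
f 64 66 56
f 65 53 67
f 65 67 66
f 66 67 68
f 66 68 56
f 67 53 69
f 67 69 68
f 68 69 70
f 68 70 56
f 69 53 54
f 69 54 70
f 70 54 55
f 70 55 56
f 72 74 71
f 75 72 71
f 71 74 73
f 73 75 71
f 72 78 74
f 76 72 75
f 76 78 72
f 74 78 73
f 77 75 73
f 73 78 77
f 77 76 75
f 78 76 77



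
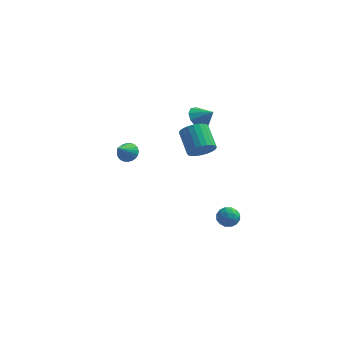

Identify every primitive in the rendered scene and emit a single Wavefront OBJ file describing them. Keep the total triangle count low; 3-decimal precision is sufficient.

v 1.596 1.651 -2.369
v 2.313 1.77 -1.968
v 1.64 2.927 -1.109
v 0.924 2.809 -1.511
v 2.346 1.974 -2.217
v 1.673 3.131 -1.359
v 2.264 2.129 -2.49
v 1.592 3.286 -1.631
v 2.081 2.211 -2.744
v 1.409 3.368 -1.885
v 1.824 2.208 -2.941
v 1.152 3.365 -2.082
v 1.533 2.12 -3.051
v 0.86 3.278 -2.193
v 1.251 1.961 -3.057
v 0.578 3.118 -2.199
v 1.021 1.755 -2.959
v 0.349 2.912 -2.101
v 0.88 1.533 -2.771
v 0.207 2.69 -1.912
v 0.847 1.329 -2.521
v 0.174 2.486 -1.663
v 0.928 1.174 -2.249
v 0.256 2.331 -1.39
v 1.111 1.092 -1.995
v 0.439 2.249 -1.136
v 1.368 1.095 -1.798
v 0.696 2.252 -0.939
v 1.66 1.182 -1.687
v 0.987 2.34 -0.829
v 1.942 1.342 -1.681
v 1.269 2.499 -0.823
v 2.171 1.548 -1.779
v 1.499 2.705 -0.921
v 3.539 -3.484 -3.543
v 4.176 -3.423 -3.712
v 3.764 -4.397 -3.028
v 4.401 -4.336 -3.197
v 4.133 -3.916 -2.761
v 3.994 -3.351 -3.08
v 3.946 -4.469 -3.66
v 3.807 -3.904 -3.979
v 4.428 -4.031 -3.785
v 4.543 -3.689 -3.229
v 3.397 -4.131 -3.511
v 3.512 -3.789 -2.955
v 3.838 -3.373 -3.673
v 4.102 -4.447 -3.067
v 3.944 -4.2 -2.811
v 4.319 -4.164 -2.911
v 3.73 -3.331 -3.301
v 4.105 -3.295 -3.4
v 4.079 -3.585 -2.842
v 3.835 -4.525 -3.34
v 4.21 -4.489 -3.439
v 3.621 -3.656 -3.829
v 3.996 -3.62 -3.929
v 3.861 -4.235 -3.898
v 4.361 -3.695 -3.815
v 4.493 -4.231 -3.513
v 4.225 -4.31 -3.785
v 4.144 -3.978 -3.972
v 4.428 -3.494 -3.489
v 4.56 -4.031 -3.186
v 4.402 -3.784 -2.93
v 4.321 -3.452 -3.117
v 4.576 -3.852 -3.531
v 3.38 -3.789 -3.554
v 3.512 -4.326 -3.251
v 3.619 -4.368 -3.623
v 3.538 -4.036 -3.81
v 3.447 -3.589 -3.227
v 3.579 -4.125 -2.925
v 3.796 -3.842 -2.768
v 3.715 -3.51 -2.955
v 3.364 -3.968 -3.209
v 1.07 3.597 -1.111
v 1.561 3.406 -1.726
v 1.89 3.443 -0.409
v 1.591 3.9 -1.652
v 1.422 4.279 -1.372
v 1.118 4.397 -0.991
v 0.797 4.21 -0.657
v 0.579 3.789 -0.495
v 0.55 3.294 -0.569
v 0.718 2.916 -0.85
v 1.022 2.797 -1.23
v 1.343 2.985 -1.565
v -2.928 3.553 -4.414
v -2.561 3.11 -4.739
v -3.292 2.527 -3.426
v -2.389 3.207 -4.574
v -2.298 3.357 -4.385
v -2.303 3.536 -4.201
v -2.403 3.718 -4.049
v -2.584 3.875 -3.952
v -2.816 3.983 -3.926
v -3.065 4.025 -3.974
v -3.294 3.996 -4.09
v -3.466 3.899 -4.254
v -3.557 3.749 -4.443
v -3.552 3.569 -4.627
v -3.452 3.387 -4.779
v -3.272 3.23 -4.876
v -3.039 3.122 -4.902
v -2.79 3.08 -4.854
f 2 1 5
f 2 5 3
f 3 5 6
f 3 6 4
f 5 1 7
f 5 7 6
f 6 7 8
f 6 8 4
f 7 1 9
f 7 9 8
f 8 9 10
f 8 10 4
f 9 1 11
f 9 11 10
f 10 11 12
f 10 12 4
f 11 1 13
f 11 13 12
f 12 13 14
f 12 14 4
f 13 1 15
f 13 15 14
f 14 15 16
f 14 16 4
f 15 1 17
f 15 17 16
f 16 17 18
f 16 18 4
f 17 1 19
f 17 19 18
f 18 19 20
f 18 20 4
f 19 1 21
f 19 21 20
f 20 21 22
f 20 22 4
f 21 1 23
f 21 23 22
f 22 23 24
f 22 24 4
f 23 1 25
f 23 25 24
f 24 25 26
f 24 26 4
f 25 1 27
f 25 27 26
f 26 27 28
f 26 28 4
f 27 1 29
f 27 29 28
f 28 29 30
f 28 30 4
f 29 1 31
f 29 31 30
f 30 31 32
f 30 32 4
f 31 1 33
f 31 33 32
f 32 33 34
f 32 34 4
f 33 1 2
f 33 2 34
f 34 2 3
f 34 3 4
f 35 72 51
f 72 46 75
f 51 75 40
f 72 75 51
f 35 51 47
f 51 40 52
f 47 52 36
f 51 52 47
f 35 47 56
f 47 36 57
f 56 57 42
f 47 57 56
f 35 56 68
f 56 42 71
f 68 71 45
f 56 71 68
f 35 68 72
f 68 45 76
f 72 76 46
f 68 76 72
f 36 52 63
f 52 40 66
f 63 66 44
f 52 66 63
f 40 75 53
f 75 46 74
f 53 74 39
f 75 74 53
f 46 76 73
f 76 45 69
f 73 69 37
f 76 69 73
f 45 71 70
f 71 42 58
f 70 58 41
f 71 58 70
f 42 57 62
f 57 36 59
f 62 59 43
f 57 59 62
f 38 64 50
f 64 44 65
f 50 65 39
f 64 65 50
f 38 50 48
f 50 39 49
f 48 49 37
f 50 49 48
f 38 48 55
f 48 37 54
f 55 54 41
f 48 54 55
f 38 55 60
f 55 41 61
f 60 61 43
f 55 61 60
f 38 60 64
f 60 43 67
f 64 67 44
f 60 67 64
f 39 65 53
f 65 44 66
f 53 66 40
f 65 66 53
f 37 49 73
f 49 39 74
f 73 74 46
f 49 74 73
f 41 54 70
f 54 37 69
f 70 69 45
f 54 69 70
f 43 61 62
f 61 41 58
f 62 58 42
f 61 58 62
f 44 67 63
f 67 43 59
f 63 59 36
f 67 59 63
f 78 77 80
f 78 80 79
f 80 77 81
f 80 81 79
f 81 77 82
f 81 82 79
f 82 77 83
f 82 83 79
f 83 77 84
f 83 84 79
f 84 77 85
f 84 85 79
f 85 77 86
f 85 86 79
f 86 77 87
f 86 87 79
f 87 77 88
f 87 88 79
f 88 77 78
f 88 78 79
f 90 89 92
f 90 92 91
f 92 89 93
f 92 93 91
f 93 89 94
f 93 94 91
f 94 89 95
f 94 95 91
f 95 89 96
f 95 96 91
f 96 89 97
f 96 97 91
f 97 89 98
f 97 98 91
f 98 89 99
f 98 99 91
f 99 89 100
f 99 100 91
f 100 89 101
f 100 101 91
f 101 89 102
f 101 102 91
f 102 89 103
f 102 103 91
f 103 89 104
f 103 104 91
f 104 89 105
f 104 105 91
f 105 89 106
f 105 106 91
f 106 89 90
f 106 90 91



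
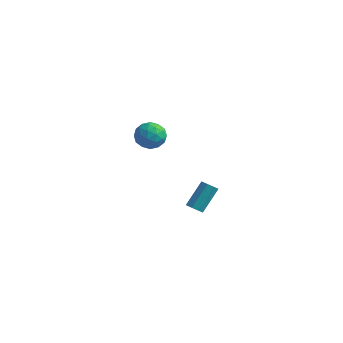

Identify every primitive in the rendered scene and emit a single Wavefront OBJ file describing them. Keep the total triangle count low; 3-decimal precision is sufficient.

v -2.852 3.371 -4.54
v -2.44 3.122 -4.369
v -2.236 4.281 -3.17
v -2.648 4.529 -3.34
v -2.353 3.388 -4.641
v -2.149 4.547 -3.442
v -2.557 3.644 -4.854
v -2.353 4.803 -3.655
v -2.935 3.739 -4.882
v -2.731 4.898 -3.683
v -3.264 3.619 -4.71
v -3.06 4.778 -3.511
v -3.351 3.353 -4.438
v -3.147 4.512 -3.239
v -3.147 3.097 -4.225
v -2.943 4.256 -3.026
v -2.769 3.002 -4.197
v -2.565 4.161 -2.998
v -4.005 0.648 2.646
v -3.251 0.839 2.301
v -3.489 -0.539 3.119
v -2.735 -0.348 2.774
v -3.022 0.097 3.44
v -3.341 0.831 3.147
v -3.399 -0.531 2.273
v -3.718 0.203 1.98
v -2.876 0.11 2.07
v -2.643 0.498 2.791
v -4.097 -0.198 2.629
v -3.864 0.19 3.35
v -3.673 0.848 2.432
v -3.067 -0.548 2.988
v -3.236 -0.286 3.38
v -2.792 -0.174 3.176
v -3.727 0.843 2.93
v -3.283 0.955 2.727
v -3.149 0.519 3.396
v -3.457 -0.655 2.693
v -3.013 -0.543 2.49
v -3.948 0.474 2.244
v -3.504 0.586 2.04
v -3.591 -0.219 2.024
v -3.009 0.531 2.093
v -2.706 -0.167 2.371
v -3.096 -0.274 2.076
v -3.284 0.157 1.905
v -2.873 0.759 2.517
v -2.569 0.062 2.795
v -2.738 0.324 3.187
v -2.926 0.755 3.015
v -2.652 0.331 2.381
v -4.171 0.238 2.625
v -3.867 -0.459 2.903
v -3.814 -0.455 2.405
v -4.002 -0.024 2.233
v -4.034 0.467 3.049
v -3.731 -0.231 3.327
v -3.456 0.143 3.515
v -3.644 0.574 3.344
v -4.088 -0.031 3.039
f 2 1 5
f 2 5 3
f 3 5 6
f 3 6 4
f 5 1 7
f 5 7 6
f 6 7 8
f 6 8 4
f 7 1 9
f 7 9 8
f 8 9 10
f 8 10 4
f 9 1 11
f 9 11 10
f 10 11 12
f 10 12 4
f 11 1 13
f 11 13 12
f 12 13 14
f 12 14 4
f 13 1 15
f 13 15 14
f 14 15 16
f 14 16 4
f 15 1 17
f 15 17 16
f 16 17 18
f 16 18 4
f 17 1 2
f 17 2 18
f 18 2 3
f 18 3 4
f 19 56 35
f 56 30 59
f 35 59 24
f 56 59 35
f 19 35 31
f 35 24 36
f 31 36 20
f 35 36 31
f 19 31 40
f 31 20 41
f 40 41 26
f 31 41 40
f 19 40 52
f 40 26 55
f 52 55 29
f 40 55 52
f 19 52 56
f 52 29 60
f 56 60 30
f 52 60 56
f 20 36 47
f 36 24 50
f 47 50 28
f 36 50 47
f 24 59 37
f 59 30 58
f 37 58 23
f 59 58 37
f 30 60 57
f 60 29 53
f 57 53 21
f 60 53 57
f 29 55 54
f 55 26 42
f 54 42 25
f 55 42 54
f 26 41 46
f 41 20 43
f 46 43 27
f 41 43 46
f 22 48 34
f 48 28 49
f 34 49 23
f 48 49 34
f 22 34 32
f 34 23 33
f 32 33 21
f 34 33 32
f 22 32 39
f 32 21 38
f 39 38 25
f 32 38 39
f 22 39 44
f 39 25 45
f 44 45 27
f 39 45 44
f 22 44 48
f 44 27 51
f 48 51 28
f 44 51 48
f 23 49 37
f 49 28 50
f 37 50 24
f 49 50 37
f 21 33 57
f 33 23 58
f 57 58 30
f 33 58 57
f 25 38 54
f 38 21 53
f 54 53 29
f 38 53 54
f 27 45 46
f 45 25 42
f 46 42 26
f 45 42 46
f 28 51 47
f 51 27 43
f 47 43 20
f 51 43 47



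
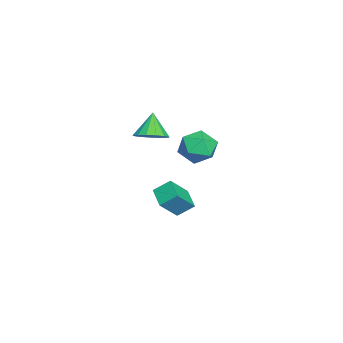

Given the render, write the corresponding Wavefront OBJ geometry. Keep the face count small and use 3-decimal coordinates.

v -2.115 -1.51 0.731
v -1.241 -0.806 1.182
v -0.819 -2.954 0.478
v 0.055 -2.25 0.929
v -0.825 -2.659 1.651
v -1.626 -1.767 1.807
v -0.434 -1.993 -0.147
v -1.235 -1.101 0.009
v -0.203 -1.104 0.639
v -0.444 -1.516 1.75
v -1.616 -2.244 -0.09
v -1.857 -2.656 1.021
v 2.176 -3.918 3.128
v 2.666 -3.131 3.446
v 1.344 -3.942 4.472
v 2.263 -2.944 3.2
v 1.837 -3.019 2.935
v 1.502 -3.334 2.722
v 1.347 -3.806 2.617
v 1.414 -4.308 2.65
v 1.686 -4.705 2.811
v 2.088 -4.891 3.057
v 2.515 -4.817 3.322
v 2.85 -4.501 3.535
v 3.004 -4.03 3.639
v 2.937 -3.528 3.607
v -1.939 -3.508 -3.978
v -1.048 -4.337 -2.734
v -2.083 -2.558 -3.242
v -1.191 -3.387 -1.998
v -0.749 -2.953 -4.462
v 0.143 -3.782 -3.218
v -0.892 -2.003 -3.726
v -0.001 -2.832 -2.482
f 1 12 6
f 1 6 2
f 1 2 8
f 1 8 11
f 1 11 12
f 2 6 10
f 6 12 5
f 12 11 3
f 11 8 7
f 8 2 9
f 4 10 5
f 4 5 3
f 4 3 7
f 4 7 9
f 4 9 10
f 5 10 6
f 3 5 12
f 7 3 11
f 9 7 8
f 10 9 2
f 14 13 16
f 14 16 15
f 16 13 17
f 16 17 15
f 17 13 18
f 17 18 15
f 18 13 19
f 18 19 15
f 19 13 20
f 19 20 15
f 20 13 21
f 20 21 15
f 21 13 22
f 21 22 15
f 22 13 23
f 22 23 15
f 23 13 24
f 23 24 15
f 24 13 25
f 24 25 15
f 25 13 26
f 25 26 15
f 26 13 14
f 26 14 15
f 28 30 27
f 31 28 27
f 27 30 29
f 29 31 27
f 28 34 30
f 32 28 31
f 32 34 28
f 30 34 29
f 33 31 29
f 29 34 33
f 33 32 31
f 34 32 33



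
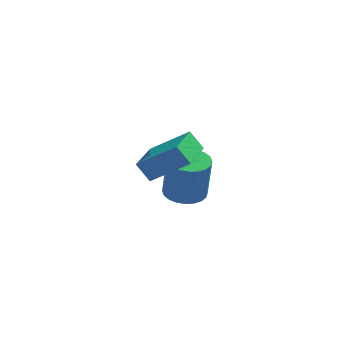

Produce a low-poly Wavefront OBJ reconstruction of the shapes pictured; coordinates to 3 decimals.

v -3.634 2.013 -3.736
v -2.722 1.727 -3.824
v -2.534 1.681 -1.733
v -3.446 1.967 -1.644
v -2.681 2.099 -3.819
v -2.494 2.053 -1.728
v -2.786 2.458 -3.802
v -2.598 2.413 -1.711
v -3.02 2.75 -3.775
v -2.832 2.704 -1.684
v -3.347 2.929 -3.741
v -3.159 2.883 -1.65
v -3.718 2.969 -3.707
v -3.53 2.923 -1.616
v -4.076 2.863 -3.677
v -3.888 2.817 -1.586
v -4.367 2.628 -3.656
v -4.179 2.582 -1.565
v -4.546 2.299 -3.647
v -4.358 2.253 -1.556
v -4.586 1.927 -3.652
v -4.399 1.881 -1.561
v -4.482 1.567 -3.669
v -4.294 1.522 -1.578
v -4.248 1.276 -3.696
v -4.06 1.23 -1.605
v -3.921 1.097 -3.73
v -3.733 1.051 -1.639
v -3.55 1.057 -3.764
v -3.362 1.011 -1.673
v -3.192 1.163 -3.794
v -3.004 1.117 -1.703
v -2.901 1.398 -3.815
v -2.713 1.352 -1.724
v -5.2 -3.123 1.735
v -3.621 -3.274 2.953
v -4.798 -1.416 1.426
v -3.219 -1.568 2.644
v -4.641 -3.392 0.976
v -3.062 -3.544 2.194
v -4.239 -1.686 0.667
v -2.66 -1.837 1.885
f 2 1 5
f 2 5 3
f 3 5 6
f 3 6 4
f 5 1 7
f 5 7 6
f 6 7 8
f 6 8 4
f 7 1 9
f 7 9 8
f 8 9 10
f 8 10 4
f 9 1 11
f 9 11 10
f 10 11 12
f 10 12 4
f 11 1 13
f 11 13 12
f 12 13 14
f 12 14 4
f 13 1 15
f 13 15 14
f 14 15 16
f 14 16 4
f 15 1 17
f 15 17 16
f 16 17 18
f 16 18 4
f 17 1 19
f 17 19 18
f 18 19 20
f 18 20 4
f 19 1 21
f 19 21 20
f 20 21 22
f 20 22 4
f 21 1 23
f 21 23 22
f 22 23 24
f 22 24 4
f 23 1 25
f 23 25 24
f 24 25 26
f 24 26 4
f 25 1 27
f 25 27 26
f 26 27 28
f 26 28 4
f 27 1 29
f 27 29 28
f 28 29 30
f 28 30 4
f 29 1 31
f 29 31 30
f 30 31 32
f 30 32 4
f 31 1 33
f 31 33 32
f 32 33 34
f 32 34 4
f 33 1 2
f 33 2 34
f 34 2 3
f 34 3 4
f 36 38 35
f 39 36 35
f 35 38 37
f 37 39 35
f 36 42 38
f 40 36 39
f 40 42 36
f 38 42 37
f 41 39 37
f 37 42 41
f 41 40 39
f 42 40 41



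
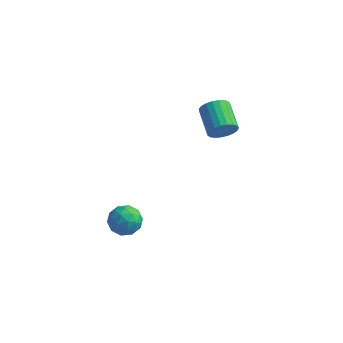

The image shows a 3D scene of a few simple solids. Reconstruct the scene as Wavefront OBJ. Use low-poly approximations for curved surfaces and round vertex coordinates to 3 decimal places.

v 1.529 2.515 1.641
v 2.061 2.614 2.31
v 1.022 3.884 2.947
v 0.491 3.785 2.279
v 2.196 2.844 2.073
v 1.158 4.114 2.71
v 2.217 3.017 1.76
v 1.179 4.288 2.398
v 2.118 3.104 1.428
v 1.08 4.374 2.065
v 1.918 3.088 1.132
v 0.88 4.359 1.769
v 1.65 2.974 0.924
v 0.612 4.244 1.561
v 1.362 2.78 0.841
v 0.324 4.05 1.478
v 1.102 2.54 0.895
v 0.064 3.81 1.533
v 0.916 2.296 1.079
v -0.122 3.566 1.716
v 0.836 2.09 1.36
v -0.202 3.36 1.997
v 0.876 1.957 1.69
v -0.162 3.227 2.327
v 1.029 1.921 2.011
v -0.009 3.191 2.648
v 1.268 1.987 2.268
v 0.23 3.257 2.906
v 1.553 2.145 2.417
v 0.514 3.415 3.055
v 1.833 2.366 2.432
v 0.795 3.637 3.069
v -1.802 -2.915 -2.472
v -1.015 -2.627 -1.969
v -1.765 -4.313 -1.731
v -0.978 -4.025 -1.228
v -1.847 -3.613 -1.053
v -1.871 -2.75 -1.511
v -0.909 -4.19 -2.189
v -0.933 -3.327 -2.647
v -0.463 -3.415 -1.794
v -1.043 -3.059 -1.092
v -1.737 -3.881 -2.608
v -2.317 -3.525 -1.906
v -1.412 -2.649 -2.286
v -1.368 -4.291 -1.414
v -1.879 -4.05 -1.312
v -1.416 -3.88 -1.016
v -1.915 -2.721 -2.017
v -1.452 -2.551 -1.721
v -1.941 -3.131 -1.182
v -1.328 -4.389 -1.979
v -0.865 -4.219 -1.683
v -1.364 -3.06 -2.684
v -0.901 -2.89 -2.388
v -0.839 -3.809 -2.518
v -0.625 -2.942 -1.887
v -0.603 -3.764 -1.451
v -0.563 -3.861 -2.016
v -0.576 -3.354 -2.285
v -0.966 -2.733 -1.474
v -0.944 -3.554 -1.038
v -1.455 -3.312 -0.936
v -1.469 -2.805 -1.205
v -0.641 -3.196 -1.371
v -1.836 -3.386 -2.662
v -1.814 -4.207 -2.226
v -1.311 -4.135 -2.495
v -1.325 -3.628 -2.764
v -2.177 -3.176 -2.249
v -2.155 -3.998 -1.813
v -2.204 -3.586 -1.415
v -2.217 -3.079 -1.684
v -2.139 -3.744 -2.329
f 2 1 5
f 2 5 3
f 3 5 6
f 3 6 4
f 5 1 7
f 5 7 6
f 6 7 8
f 6 8 4
f 7 1 9
f 7 9 8
f 8 9 10
f 8 10 4
f 9 1 11
f 9 11 10
f 10 11 12
f 10 12 4
f 11 1 13
f 11 13 12
f 12 13 14
f 12 14 4
f 13 1 15
f 13 15 14
f 14 15 16
f 14 16 4
f 15 1 17
f 15 17 16
f 16 17 18
f 16 18 4
f 17 1 19
f 17 19 18
f 18 19 20
f 18 20 4
f 19 1 21
f 19 21 20
f 20 21 22
f 20 22 4
f 21 1 23
f 21 23 22
f 22 23 24
f 22 24 4
f 23 1 25
f 23 25 24
f 24 25 26
f 24 26 4
f 25 1 27
f 25 27 26
f 26 27 28
f 26 28 4
f 27 1 29
f 27 29 28
f 28 29 30
f 28 30 4
f 29 1 31
f 29 31 30
f 30 31 32
f 30 32 4
f 31 1 2
f 31 2 32
f 32 2 3
f 32 3 4
f 33 70 49
f 70 44 73
f 49 73 38
f 70 73 49
f 33 49 45
f 49 38 50
f 45 50 34
f 49 50 45
f 33 45 54
f 45 34 55
f 54 55 40
f 45 55 54
f 33 54 66
f 54 40 69
f 66 69 43
f 54 69 66
f 33 66 70
f 66 43 74
f 70 74 44
f 66 74 70
f 34 50 61
f 50 38 64
f 61 64 42
f 50 64 61
f 38 73 51
f 73 44 72
f 51 72 37
f 73 72 51
f 44 74 71
f 74 43 67
f 71 67 35
f 74 67 71
f 43 69 68
f 69 40 56
f 68 56 39
f 69 56 68
f 40 55 60
f 55 34 57
f 60 57 41
f 55 57 60
f 36 62 48
f 62 42 63
f 48 63 37
f 62 63 48
f 36 48 46
f 48 37 47
f 46 47 35
f 48 47 46
f 36 46 53
f 46 35 52
f 53 52 39
f 46 52 53
f 36 53 58
f 53 39 59
f 58 59 41
f 53 59 58
f 36 58 62
f 58 41 65
f 62 65 42
f 58 65 62
f 37 63 51
f 63 42 64
f 51 64 38
f 63 64 51
f 35 47 71
f 47 37 72
f 71 72 44
f 47 72 71
f 39 52 68
f 52 35 67
f 68 67 43
f 52 67 68
f 41 59 60
f 59 39 56
f 60 56 40
f 59 56 60
f 42 65 61
f 65 41 57
f 61 57 34
f 65 57 61



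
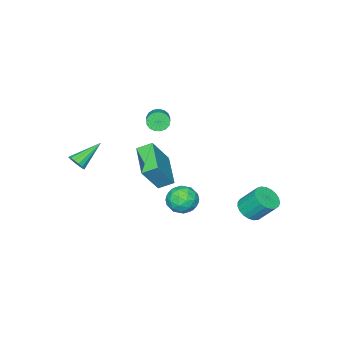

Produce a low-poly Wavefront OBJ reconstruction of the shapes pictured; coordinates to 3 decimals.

v 4.053 -3.739 0.098
v 4.309 -3.842 0.527
v 2.747 -3.461 0.942
v 4.34 -3.583 0.489
v 4.294 -3.365 0.347
v 4.184 -3.248 0.137
v 4.038 -3.262 -0.082
v 3.897 -3.405 -0.254
v 3.797 -3.637 -0.332
v 3.766 -3.896 -0.294
v 3.812 -4.113 -0.151
v 3.922 -4.231 0.058
v 4.068 -4.216 0.278
v 4.209 -4.074 0.449
v -1.391 2.01 -3.195
v -0.833 1.729 -2.837
v -1.09 2.53 -1.807
v -1.649 2.81 -2.165
v -0.705 1.957 -2.983
v -0.963 2.758 -1.953
v -0.696 2.194 -3.165
v -0.953 2.995 -2.135
v -0.807 2.4 -3.353
v -1.064 3.201 -2.322
v -1.019 2.538 -3.513
v -1.276 3.339 -2.483
v -1.296 2.584 -3.618
v -1.553 3.385 -2.588
v -1.588 2.531 -3.65
v -1.846 3.332 -2.62
v -1.847 2.388 -3.604
v -2.105 3.189 -2.573
v -2.027 2.18 -3.486
v -2.285 2.981 -2.456
v -2.097 1.942 -3.319
v -2.355 2.743 -2.289
v -2.045 1.716 -3.13
v -2.303 2.517 -2.1
v -1.88 1.54 -2.952
v -2.138 2.341 -1.922
v -1.631 1.446 -2.816
v -1.888 2.247 -1.786
v -1.34 1.449 -2.746
v -1.597 2.25 -1.716
v -1.057 1.549 -2.754
v -1.315 2.35 -1.723
v 0.921 -1.577 2.525
v 1.289 -1.74 2.166
v 2.128 -0.966 2.676
v 1.759 -0.803 3.035
v 1.175 -1.539 2.05
v 2.013 -0.765 2.56
v 1.002 -1.348 2.043
v 1.84 -0.573 2.553
v 0.81 -1.208 2.147
v 1.649 -0.434 2.656
v 0.644 -1.153 2.337
v 1.483 -0.379 2.847
v 0.541 -1.196 2.57
v 1.38 -0.421 3.08
v 0.525 -1.325 2.793
v 1.364 -0.551 3.303
v 0.6 -1.513 2.955
v 1.439 -0.738 3.465
v 0.748 -1.715 3.018
v 1.587 -0.941 3.528
v 0.936 -1.885 2.968
v 1.775 -1.111 3.478
v 1.12 -1.985 2.817
v 1.959 -1.211 3.327
v 1.259 -1.992 2.599
v 2.097 -1.218 3.109
v 1.32 -1.903 2.364
v 2.158 -1.129 2.874
v -0.364 -0.204 -3.01
v 0.436 -0.275 -2.76
v -0.316 -1.465 -3.52
v 0.484 -1.536 -3.27
v -0.134 -1.509 -2.7
v -0.164 -0.73 -2.385
v 0.284 -1.01 -3.895
v 0.254 -0.231 -3.58
v 0.836 -0.773 -3.307
v 0.578 -1.081 -2.568
v -0.458 -0.659 -3.712
v -0.716 -0.967 -2.973
v 0.032 -0.129 -2.84
v 0.088 -1.611 -3.44
v -0.275 -1.596 -3.105
v 0.195 -1.637 -2.958
v -0.321 -0.396 -2.62
v 0.149 -0.438 -2.473
v -0.186 -1.163 -2.437
v -0.029 -1.302 -3.807
v 0.441 -1.344 -3.66
v -0.075 -0.103 -3.322
v 0.395 -0.144 -3.175
v 0.306 -0.577 -3.843
v 0.737 -0.463 -3.015
v 0.766 -1.204 -3.314
v 0.648 -0.895 -3.682
v 0.63 -0.437 -3.497
v 0.585 -0.644 -2.581
v 0.614 -1.386 -2.88
v 0.25 -1.37 -2.545
v 0.233 -0.912 -2.36
v 0.821 -0.937 -2.902
v -0.494 -0.354 -3.4
v -0.465 -1.096 -3.699
v -0.113 -0.828 -3.92
v -0.13 -0.37 -3.735
v -0.646 -0.536 -2.966
v -0.617 -1.277 -3.265
v -0.51 -1.303 -2.783
v -0.528 -0.845 -2.598
v -0.701 -0.803 -3.378
v -1.188 -2.849 -1.772
v -0.206 -2.988 -0.294
v -0.111 -1.519 -2.362
v 0.871 -1.658 -0.884
v -0.691 -3.422 -2.156
v 0.291 -3.561 -0.678
v 0.386 -2.092 -2.746
v 1.368 -2.231 -1.268
f 2 1 4
f 2 4 3
f 4 1 5
f 4 5 3
f 5 1 6
f 5 6 3
f 6 1 7
f 6 7 3
f 7 1 8
f 7 8 3
f 8 1 9
f 8 9 3
f 9 1 10
f 9 10 3
f 10 1 11
f 10 11 3
f 11 1 12
f 11 12 3
f 12 1 13
f 12 13 3
f 13 1 14
f 13 14 3
f 14 1 2
f 14 2 3
f 16 15 19
f 16 19 17
f 17 19 20
f 17 20 18
f 19 15 21
f 19 21 20
f 20 21 22
f 20 22 18
f 21 15 23
f 21 23 22
f 22 23 24
f 22 24 18
f 23 15 25
f 23 25 24
f 24 25 26
f 24 26 18
f 25 15 27
f 25 27 26
f 26 27 28
f 26 28 18
f 27 15 29
f 27 29 28
f 28 29 30
f 28 30 18
f 29 15 31
f 29 31 30
f 30 31 32
f 30 32 18
f 31 15 33
f 31 33 32
f 32 33 34
f 32 34 18
f 33 15 35
f 33 35 34
f 34 35 36
f 34 36 18
f 35 15 37
f 35 37 36
f 36 37 38
f 36 38 18
f 37 15 39
f 37 39 38
f 38 39 40
f 38 40 18
f 39 15 41
f 39 41 40
f 40 41 42
f 40 42 18
f 41 15 43
f 41 43 42
f 42 43 44
f 42 44 18
f 43 15 45
f 43 45 44
f 44 45 46
f 44 46 18
f 45 15 16
f 45 16 46
f 46 16 17
f 46 17 18
f 48 47 51
f 48 51 49
f 49 51 52
f 49 52 50
f 51 47 53
f 51 53 52
f 52 53 54
f 52 54 50
f 53 47 55
f 53 55 54
f 54 55 56
f 54 56 50
f 55 47 57
f 55 57 56
f 56 57 58
f 56 58 50
f 57 47 59
f 57 59 58
f 58 59 60
f 58 60 50
f 59 47 61
f 59 61 60
f 60 61 62
f 60 62 50
f 61 47 63
f 61 63 62
f 62 63 64
f 62 64 50
f 63 47 65
f 63 65 64
f 64 65 66
f 64 66 50
f 65 47 67
f 65 67 66
f 66 67 68
f 66 68 50
f 67 47 69
f 67 69 68
f 68 69 70
f 68 70 50
f 69 47 71
f 69 71 70
f 70 71 72
f 70 72 50
f 71 47 73
f 71 73 72
f 72 73 74
f 72 74 50
f 73 47 48
f 73 48 74
f 74 48 49
f 74 49 50
f 75 112 91
f 112 86 115
f 91 115 80
f 112 115 91
f 75 91 87
f 91 80 92
f 87 92 76
f 91 92 87
f 75 87 96
f 87 76 97
f 96 97 82
f 87 97 96
f 75 96 108
f 96 82 111
f 108 111 85
f 96 111 108
f 75 108 112
f 108 85 116
f 112 116 86
f 108 116 112
f 76 92 103
f 92 80 106
f 103 106 84
f 92 106 103
f 80 115 93
f 115 86 114
f 93 114 79
f 115 114 93
f 86 116 113
f 116 85 109
f 113 109 77
f 116 109 113
f 85 111 110
f 111 82 98
f 110 98 81
f 111 98 110
f 82 97 102
f 97 76 99
f 102 99 83
f 97 99 102
f 78 104 90
f 104 84 105
f 90 105 79
f 104 105 90
f 78 90 88
f 90 79 89
f 88 89 77
f 90 89 88
f 78 88 95
f 88 77 94
f 95 94 81
f 88 94 95
f 78 95 100
f 95 81 101
f 100 101 83
f 95 101 100
f 78 100 104
f 100 83 107
f 104 107 84
f 100 107 104
f 79 105 93
f 105 84 106
f 93 106 80
f 105 106 93
f 77 89 113
f 89 79 114
f 113 114 86
f 89 114 113
f 81 94 110
f 94 77 109
f 110 109 85
f 94 109 110
f 83 101 102
f 101 81 98
f 102 98 82
f 101 98 102
f 84 107 103
f 107 83 99
f 103 99 76
f 107 99 103
f 118 120 117
f 121 118 117
f 117 120 119
f 119 121 117
f 118 124 120
f 122 118 121
f 122 124 118
f 120 124 119
f 123 121 119
f 119 124 123
f 123 122 121
f 124 122 123



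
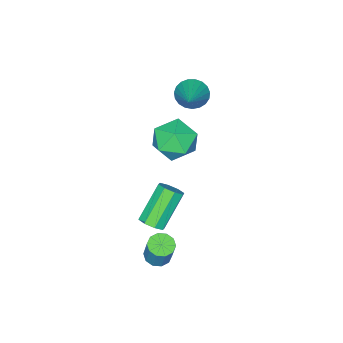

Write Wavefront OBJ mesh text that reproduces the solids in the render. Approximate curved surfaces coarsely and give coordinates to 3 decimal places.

v 0.894 0.463 1.651
v 1.461 1.204 1.142
v 2.339 -0.184 2.318
v 2.906 0.557 1.809
v 2.269 0.834 2.613
v 1.376 1.234 2.2
v 2.424 -0.214 1.26
v 1.531 0.186 0.847
v 2.406 0.786 0.901
v 2.31 1.433 1.737
v 1.49 -0.413 1.723
v 1.394 0.234 2.559
v 4.249 1.379 -1.474
v 4.572 0.987 -1.194
v 3.334 0.929 0.153
v 3.011 1.321 -0.126
v 4.675 1.404 -1.081
v 3.438 1.345 0.266
v 4.528 1.806 -1.198
v 3.291 1.748 0.149
v 4.218 1.958 -1.477
v 2.981 1.9 -0.129
v 3.926 1.771 -1.753
v 2.688 1.713 -0.406
v 3.822 1.355 -1.866
v 2.585 1.296 -0.519
v 3.969 0.952 -1.749
v 2.732 0.894 -0.402
v 4.279 0.8 -1.471
v 3.042 0.742 -0.123
v 3.854 1.342 -3.976
v 4.413 1.197 -4.038
v 4.664 1.633 -2.785
v 4.106 1.778 -2.724
v 4.373 1.536 -4.148
v 4.625 1.972 -2.895
v 4.136 1.8 -4.193
v 4.387 2.237 -2.94
v 3.791 1.89 -4.155
v 4.042 2.327 -2.902
v 3.47 1.77 -4.049
v 3.721 2.207 -2.796
v 3.296 1.487 -3.915
v 3.547 1.923 -2.662
v 3.335 1.148 -3.805
v 3.587 1.584 -2.552
v 3.573 0.883 -3.76
v 3.824 1.32 -2.507
v 3.918 0.793 -3.798
v 4.169 1.23 -2.545
v 4.239 0.913 -3.904
v 4.49 1.35 -2.651
v -1.374 -1.486 1.095
v -0.924 -1.472 0.495
v -0.006 -0.454 2.145
v -1.091 -1.211 0.457
v -1.307 -0.999 0.529
v -1.535 -0.87 0.699
v -1.735 -0.848 0.937
v -1.872 -0.936 1.203
v -1.923 -1.12 1.45
v -1.88 -1.367 1.635
v -1.748 -1.634 1.727
v -1.552 -1.876 1.71
v -1.325 -2.051 1.586
v -1.107 -2.128 1.378
v -0.935 -2.094 1.12
v -0.838 -1.955 0.858
v -0.834 -1.735 0.637
f 1 12 6
f 1 6 2
f 1 2 8
f 1 8 11
f 1 11 12
f 2 6 10
f 6 12 5
f 12 11 3
f 11 8 7
f 8 2 9
f 4 10 5
f 4 5 3
f 4 3 7
f 4 7 9
f 4 9 10
f 5 10 6
f 3 5 12
f 7 3 11
f 9 7 8
f 10 9 2
f 14 13 17
f 14 17 15
f 15 17 18
f 15 18 16
f 17 13 19
f 17 19 18
f 18 19 20
f 18 20 16
f 19 13 21
f 19 21 20
f 20 21 22
f 20 22 16
f 21 13 23
f 21 23 22
f 22 23 24
f 22 24 16
f 23 13 25
f 23 25 24
f 24 25 26
f 24 26 16
f 25 13 27
f 25 27 26
f 26 27 28
f 26 28 16
f 27 13 29
f 27 29 28
f 28 29 30
f 28 30 16
f 29 13 14
f 29 14 30
f 30 14 15
f 30 15 16
f 32 31 35
f 32 35 33
f 33 35 36
f 33 36 34
f 35 31 37
f 35 37 36
f 36 37 38
f 36 38 34
f 37 31 39
f 37 39 38
f 38 39 40
f 38 40 34
f 39 31 41
f 39 41 40
f 40 41 42
f 40 42 34
f 41 31 43
f 41 43 42
f 42 43 44
f 42 44 34
f 43 31 45
f 43 45 44
f 44 45 46
f 44 46 34
f 45 31 47
f 45 47 46
f 46 47 48
f 46 48 34
f 47 31 49
f 47 49 48
f 48 49 50
f 48 50 34
f 49 31 51
f 49 51 50
f 50 51 52
f 50 52 34
f 51 31 32
f 51 32 52
f 52 32 33
f 52 33 34
f 54 53 56
f 54 56 55
f 56 53 57
f 56 57 55
f 57 53 58
f 57 58 55
f 58 53 59
f 58 59 55
f 59 53 60
f 59 60 55
f 60 53 61
f 60 61 55
f 61 53 62
f 61 62 55
f 62 53 63
f 62 63 55
f 63 53 64
f 63 64 55
f 64 53 65
f 64 65 55
f 65 53 66
f 65 66 55
f 66 53 67
f 66 67 55
f 67 53 68
f 67 68 55
f 68 53 69
f 68 69 55
f 69 53 54
f 69 54 55



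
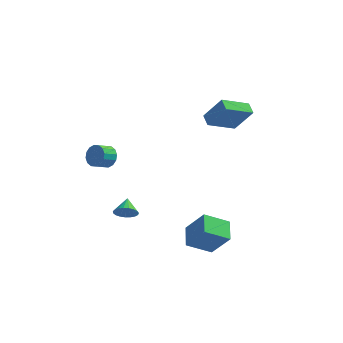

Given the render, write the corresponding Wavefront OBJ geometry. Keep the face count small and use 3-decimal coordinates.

v 1.551 1.424 3.174
v 1.018 1.997 3.598
v 2.635 3 2.409
v 2.102 3.573 2.833
v 2.758 1.367 4.767
v 2.225 1.94 5.191
v 3.842 2.943 4.002
v 3.309 3.516 4.426
v -3.331 -2.113 1.058
v -3.06 -2.539 0.412
v -3.457 -3.373 0.796
v -3.729 -2.947 1.442
v -2.746 -2.558 0.697
v -3.143 -3.392 1.08
v -2.588 -2.458 1.078
v -2.985 -3.292 1.461
v -2.629 -2.266 1.454
v -3.027 -3.099 1.837
v -2.859 -2.032 1.724
v -3.256 -2.866 2.107
v -3.215 -1.82 1.815
v -3.612 -2.654 2.199
v -3.603 -1.687 1.704
v -4 -2.521 2.088
v -3.917 -1.668 1.42
v -4.314 -2.502 1.803
v -4.075 -1.768 1.039
v -4.472 -2.602 1.422
v -4.033 -1.961 0.663
v -4.431 -2.794 1.046
v -3.804 -2.194 0.393
v -4.201 -3.028 0.776
v -3.448 -2.406 0.301
v -3.845 -3.24 0.685
v 3.939 -3.251 -4.737
v 2.756 -4.254 -3.906
v 3.351 -2.005 -4.071
v 2.168 -3.009 -3.24
v 5.192 -3.471 -3.22
v 4.009 -4.475 -2.389
v 4.604 -2.226 -2.554
v 3.421 -3.229 -1.723
v -1.776 -2.885 -2.957
v -1.177 -2.473 -3.214
v -2.124 -1.955 -2.283
v -1.404 -2.403 -3.429
v -1.695 -2.415 -3.562
v -2 -2.509 -3.591
v -2.266 -2.667 -3.51
v -2.447 -2.864 -3.334
v -2.512 -3.063 -3.092
v -2.45 -3.232 -2.827
v -2.271 -3.341 -2.585
v -2.007 -3.371 -2.407
v -1.702 -3.317 -2.324
v -1.411 -3.188 -2.351
v -1.182 -3.006 -2.482
v -1.056 -2.804 -2.696
v -1.054 -2.615 -2.955
f 2 4 1
f 5 2 1
f 1 4 3
f 3 5 1
f 2 8 4
f 6 2 5
f 6 8 2
f 4 8 3
f 7 5 3
f 3 8 7
f 7 6 5
f 8 6 7
f 10 9 13
f 10 13 11
f 11 13 14
f 11 14 12
f 13 9 15
f 13 15 14
f 14 15 16
f 14 16 12
f 15 9 17
f 15 17 16
f 16 17 18
f 16 18 12
f 17 9 19
f 17 19 18
f 18 19 20
f 18 20 12
f 19 9 21
f 19 21 20
f 20 21 22
f 20 22 12
f 21 9 23
f 21 23 22
f 22 23 24
f 22 24 12
f 23 9 25
f 23 25 24
f 24 25 26
f 24 26 12
f 25 9 27
f 25 27 26
f 26 27 28
f 26 28 12
f 27 9 29
f 27 29 28
f 28 29 30
f 28 30 12
f 29 9 31
f 29 31 30
f 30 31 32
f 30 32 12
f 31 9 33
f 31 33 32
f 32 33 34
f 32 34 12
f 33 9 10
f 33 10 34
f 34 10 11
f 34 11 12
f 36 38 35
f 39 36 35
f 35 38 37
f 37 39 35
f 36 42 38
f 40 36 39
f 40 42 36
f 38 42 37
f 41 39 37
f 37 42 41
f 41 40 39
f 42 40 41
f 44 43 46
f 44 46 45
f 46 43 47
f 46 47 45
f 47 43 48
f 47 48 45
f 48 43 49
f 48 49 45
f 49 43 50
f 49 50 45
f 50 43 51
f 50 51 45
f 51 43 52
f 51 52 45
f 52 43 53
f 52 53 45
f 53 43 54
f 53 54 45
f 54 43 55
f 54 55 45
f 55 43 56
f 55 56 45
f 56 43 57
f 56 57 45
f 57 43 58
f 57 58 45
f 58 43 59
f 58 59 45
f 59 43 44
f 59 44 45

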